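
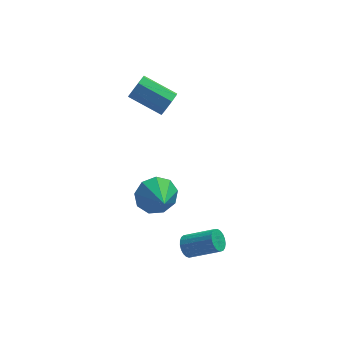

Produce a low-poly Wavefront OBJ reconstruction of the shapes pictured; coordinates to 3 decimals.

v 2.514 -2.422 -3.166
v 2.853 -2.292 -3.643
v 4.246 -2.728 -2.772
v 3.906 -2.858 -2.294
v 2.846 -2.073 -3.523
v 4.239 -2.509 -2.652
v 2.782 -1.915 -3.341
v 4.175 -2.351 -2.47
v 2.672 -1.844 -3.129
v 4.064 -2.28 -2.258
v 2.534 -1.873 -2.923
v 3.926 -2.31 -2.052
v 2.392 -1.997 -2.759
v 3.785 -2.434 -1.888
v 2.272 -2.195 -2.666
v 3.665 -2.631 -1.794
v 2.193 -2.432 -2.659
v 3.586 -2.868 -1.787
v 2.17 -2.667 -2.739
v 3.563 -3.103 -1.868
v 2.206 -2.859 -2.893
v 3.599 -3.296 -2.022
v 2.295 -2.976 -3.095
v 3.688 -3.413 -2.223
v 2.423 -2.997 -3.308
v 3.815 -3.434 -2.437
v 2.565 -2.919 -3.497
v 3.958 -3.355 -2.626
v 2.699 -2.755 -3.629
v 4.092 -3.191 -2.758
v 2.801 -2.533 -3.681
v 4.194 -2.969 -2.809
v 2.139 2.574 2.683
v 2.482 2.655 3.287
v 1.005 3.447 4.021
v 0.661 3.366 3.417
v 2.544 3.074 2.959
v 1.066 3.866 3.693
v 2.368 3.2 2.469
v 0.89 3.992 3.203
v 2.058 2.959 2.104
v 0.58 3.751 2.838
v 1.795 2.493 2.079
v 0.318 3.285 2.813
v 1.734 2.074 2.407
v 0.256 2.866 3.141
v 1.91 1.948 2.897
v 0.432 2.74 3.631
v 2.22 2.189 3.262
v 0.742 2.981 3.996
v 1.344 0.56 -2.322
v 1.66 0.113 -3.23
v 1.616 -0.76 -1.578
v 2.225 0.42 -2.894
v 2.378 0.792 -2.291
v 2.046 1.055 -1.702
v 1.386 1.087 -1.404
v 0.706 0.872 -1.535
v 0.324 0.511 -2.035
v 0.42 0.173 -2.669
v 0.947 0.016 -3.141
f 2 1 5
f 2 5 3
f 3 5 6
f 3 6 4
f 5 1 7
f 5 7 6
f 6 7 8
f 6 8 4
f 7 1 9
f 7 9 8
f 8 9 10
f 8 10 4
f 9 1 11
f 9 11 10
f 10 11 12
f 10 12 4
f 11 1 13
f 11 13 12
f 12 13 14
f 12 14 4
f 13 1 15
f 13 15 14
f 14 15 16
f 14 16 4
f 15 1 17
f 15 17 16
f 16 17 18
f 16 18 4
f 17 1 19
f 17 19 18
f 18 19 20
f 18 20 4
f 19 1 21
f 19 21 20
f 20 21 22
f 20 22 4
f 21 1 23
f 21 23 22
f 22 23 24
f 22 24 4
f 23 1 25
f 23 25 24
f 24 25 26
f 24 26 4
f 25 1 27
f 25 27 26
f 26 27 28
f 26 28 4
f 27 1 29
f 27 29 28
f 28 29 30
f 28 30 4
f 29 1 31
f 29 31 30
f 30 31 32
f 30 32 4
f 31 1 2
f 31 2 32
f 32 2 3
f 32 3 4
f 34 33 37
f 34 37 35
f 35 37 38
f 35 38 36
f 37 33 39
f 37 39 38
f 38 39 40
f 38 40 36
f 39 33 41
f 39 41 40
f 40 41 42
f 40 42 36
f 41 33 43
f 41 43 42
f 42 43 44
f 42 44 36
f 43 33 45
f 43 45 44
f 44 45 46
f 44 46 36
f 45 33 47
f 45 47 46
f 46 47 48
f 46 48 36
f 47 33 49
f 47 49 48
f 48 49 50
f 48 50 36
f 49 33 34
f 49 34 50
f 50 34 35
f 50 35 36
f 52 51 54
f 52 54 53
f 54 51 55
f 54 55 53
f 55 51 56
f 55 56 53
f 56 51 57
f 56 57 53
f 57 51 58
f 57 58 53
f 58 51 59
f 58 59 53
f 59 51 60
f 59 60 53
f 60 51 61
f 60 61 53
f 61 51 52
f 61 52 53



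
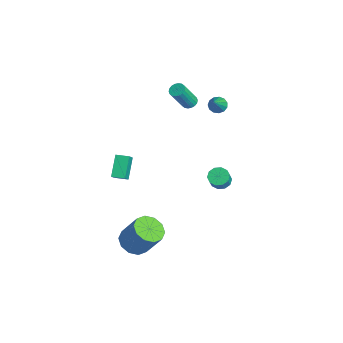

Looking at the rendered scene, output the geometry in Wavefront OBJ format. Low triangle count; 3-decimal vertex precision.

v -1.686 -3.293 1.293
v -0.981 -3.729 2.104
v -1.228 -2.565 1.286
v -0.523 -3 2.098
v -0.737 -3.9 0.142
v -0.032 -4.335 0.954
v -0.279 -3.171 0.136
v 0.426 -3.607 0.947
v 1.178 -3.36 -4.658
v 2.144 -3.41 -5.091
v 2.968 -2.689 -3.335
v 2.002 -2.64 -2.902
v 1.895 -2.817 -5.218
v 2.72 -2.096 -3.462
v 1.373 -2.432 -5.131
v 2.197 -1.711 -3.374
v 0.776 -2.401 -4.863
v 1.6 -1.68 -3.107
v 0.332 -2.737 -4.517
v 1.156 -2.016 -2.761
v 0.212 -3.311 -4.225
v 1.036 -2.59 -2.469
v 0.46 -3.904 -4.098
v 1.285 -3.183 -2.342
v 0.983 -4.289 -4.186
v 1.807 -3.568 -2.429
v 1.58 -4.32 -4.453
v 2.404 -3.599 -2.697
v 2.024 -3.984 -4.799
v 2.848 -3.263 -3.043
v -3.763 3.947 2.575
v -3.509 3.564 2.144
v -2.537 3.193 3.965
v -3.317 3.863 2.137
v -3.267 4.189 2.27
v -3.375 4.437 2.499
v -3.605 4.53 2.753
v -3.886 4.438 2.95
v -4.127 4.19 3.028
v -4.253 3.864 2.962
v -4.223 3.565 2.774
v -4.047 3.387 2.522
v -3.781 3.387 2.287
v 0.074 2.7 -1.401
v 0.693 2.738 -1.725
v 1.165 2.398 -0.864
v 0.546 2.36 -0.539
v 0.619 3.119 -1.534
v 1.091 2.779 -0.673
v 0.336 3.34 -1.292
v 0.809 3 -0.43
v -0.046 3.316 -1.092
v 0.426 2.976 -0.23
v -0.383 3.058 -1.009
v 0.089 2.718 -0.147
v -0.545 2.662 -1.076
v -0.073 2.322 -0.215
v -0.471 2.281 -1.267
v 0.001 1.941 -0.406
v -0.189 2.06 -1.51
v 0.284 1.72 -0.648
v 0.194 2.084 -1.71
v 0.666 1.744 -0.848
v 0.531 2.342 -1.793
v 1.003 2.002 -0.931
v -4.089 2.185 3.103
v -3.56 2.125 2.964
v -3.223 1.155 4.657
v -3.751 1.215 4.797
v -3.561 2.337 3.085
v -3.223 1.368 4.778
v -3.666 2.519 3.21
v -3.328 1.55 4.904
v -3.855 2.635 3.315
v -3.517 1.666 5.008
v -4.09 2.662 3.377
v -3.752 1.693 5.07
v -4.325 2.594 3.385
v -3.987 1.625 5.078
v -4.513 2.445 3.337
v -4.175 1.476 5.03
v -4.617 2.245 3.243
v -4.28 1.275 4.936
v -4.617 2.032 3.122
v -4.279 1.063 4.815
v -4.512 1.85 2.996
v -4.174 0.881 4.69
v -4.323 1.734 2.892
v -3.985 0.765 4.585
v -4.088 1.707 2.83
v -3.75 0.738 4.523
v -3.853 1.775 2.822
v -3.515 0.806 4.515
v -3.665 1.924 2.87
v -3.327 0.955 4.563
f 2 4 1
f 5 2 1
f 1 4 3
f 3 5 1
f 2 8 4
f 6 2 5
f 6 8 2
f 4 8 3
f 7 5 3
f 3 8 7
f 7 6 5
f 8 6 7
f 10 9 13
f 10 13 11
f 11 13 14
f 11 14 12
f 13 9 15
f 13 15 14
f 14 15 16
f 14 16 12
f 15 9 17
f 15 17 16
f 16 17 18
f 16 18 12
f 17 9 19
f 17 19 18
f 18 19 20
f 18 20 12
f 19 9 21
f 19 21 20
f 20 21 22
f 20 22 12
f 21 9 23
f 21 23 22
f 22 23 24
f 22 24 12
f 23 9 25
f 23 25 24
f 24 25 26
f 24 26 12
f 25 9 27
f 25 27 26
f 26 27 28
f 26 28 12
f 27 9 29
f 27 29 28
f 28 29 30
f 28 30 12
f 29 9 10
f 29 10 30
f 30 10 11
f 30 11 12
f 32 31 34
f 32 34 33
f 34 31 35
f 34 35 33
f 35 31 36
f 35 36 33
f 36 31 37
f 36 37 33
f 37 31 38
f 37 38 33
f 38 31 39
f 38 39 33
f 39 31 40
f 39 40 33
f 40 31 41
f 40 41 33
f 41 31 42
f 41 42 33
f 42 31 43
f 42 43 33
f 43 31 32
f 43 32 33
f 45 44 48
f 45 48 46
f 46 48 49
f 46 49 47
f 48 44 50
f 48 50 49
f 49 50 51
f 49 51 47
f 50 44 52
f 50 52 51
f 51 52 53
f 51 53 47
f 52 44 54
f 52 54 53
f 53 54 55
f 53 55 47
f 54 44 56
f 54 56 55
f 55 56 57
f 55 57 47
f 56 44 58
f 56 58 57
f 57 58 59
f 57 59 47
f 58 44 60
f 58 60 59
f 59 60 61
f 59 61 47
f 60 44 62
f 60 62 61
f 61 62 63
f 61 63 47
f 62 44 64
f 62 64 63
f 63 64 65
f 63 65 47
f 64 44 45
f 64 45 65
f 65 45 46
f 65 46 47
f 67 66 70
f 67 70 68
f 68 70 71
f 68 71 69
f 70 66 72
f 70 72 71
f 71 72 73
f 71 73 69
f 72 66 74
f 72 74 73
f 73 74 75
f 73 75 69
f 74 66 76
f 74 76 75
f 75 76 77
f 75 77 69
f 76 66 78
f 76 78 77
f 77 78 79
f 77 79 69
f 78 66 80
f 78 80 79
f 79 80 81
f 79 81 69
f 80 66 82
f 80 82 81
f 81 82 83
f 81 83 69
f 82 66 84
f 82 84 83
f 83 84 85
f 83 85 69
f 84 66 86
f 84 86 85
f 85 86 87
f 85 87 69
f 86 66 88
f 86 88 87
f 87 88 89
f 87 89 69
f 88 66 90
f 88 90 89
f 89 90 91
f 89 91 69
f 90 66 92
f 90 92 91
f 91 92 93
f 91 93 69
f 92 66 94
f 92 94 93
f 93 94 95
f 93 95 69
f 94 66 67
f 94 67 95
f 95 67 68
f 95 68 69



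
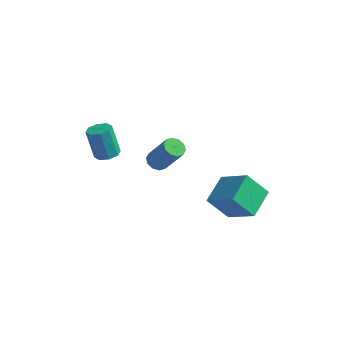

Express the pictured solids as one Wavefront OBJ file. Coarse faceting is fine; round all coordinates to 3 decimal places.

v -2.949 -2.592 0.657
v -2.541 -3.151 0.815
v -3.082 -3.046 2.581
v -3.491 -2.488 2.423
v -2.277 -2.679 0.868
v -2.818 -2.574 2.634
v -2.407 -2.156 0.797
v -2.948 -2.051 2.563
v -2.855 -1.889 0.644
v -3.396 -1.784 2.41
v -3.358 -2.034 0.499
v -3.899 -1.929 2.265
v -3.622 -2.506 0.446
v -4.163 -2.401 2.212
v -3.492 -3.029 0.517
v -4.033 -2.924 2.283
v -3.044 -3.296 0.67
v -3.585 -3.191 2.436
v 3.569 -1.022 -1.73
v 3.587 0.716 -1.098
v 1.857 -0.579 -2.899
v 1.876 1.16 -2.268
v 4.624 -0.54 -3.092
v 4.643 1.199 -2.461
v 2.913 -0.096 -4.262
v 2.931 1.642 -3.63
v 0.101 -2.843 1.459
v 0.471 -3.275 1.188
v 1.548 -3.37 2.811
v 1.179 -2.937 3.081
v 0.62 -2.924 1.11
v 1.697 -3.019 2.732
v 0.57 -2.542 1.165
v 1.648 -2.637 2.787
v 0.342 -2.274 1.332
v 1.419 -2.369 2.955
v 0.022 -2.224 1.548
v 1.099 -2.319 3.17
v -0.268 -2.41 1.729
v 0.809 -2.505 3.352
v -0.417 -2.761 1.808
v 0.66 -2.856 3.43
v -0.368 -3.143 1.753
v 0.71 -3.238 3.375
v -0.139 -3.411 1.585
v 0.938 -3.506 3.208
v 0.181 -3.461 1.37
v 1.258 -3.556 2.992
f 2 1 5
f 2 5 3
f 3 5 6
f 3 6 4
f 5 1 7
f 5 7 6
f 6 7 8
f 6 8 4
f 7 1 9
f 7 9 8
f 8 9 10
f 8 10 4
f 9 1 11
f 9 11 10
f 10 11 12
f 10 12 4
f 11 1 13
f 11 13 12
f 12 13 14
f 12 14 4
f 13 1 15
f 13 15 14
f 14 15 16
f 14 16 4
f 15 1 17
f 15 17 16
f 16 17 18
f 16 18 4
f 17 1 2
f 17 2 18
f 18 2 3
f 18 3 4
f 20 22 19
f 23 20 19
f 19 22 21
f 21 23 19
f 20 26 22
f 24 20 23
f 24 26 20
f 22 26 21
f 25 23 21
f 21 26 25
f 25 24 23
f 26 24 25
f 28 27 31
f 28 31 29
f 29 31 32
f 29 32 30
f 31 27 33
f 31 33 32
f 32 33 34
f 32 34 30
f 33 27 35
f 33 35 34
f 34 35 36
f 34 36 30
f 35 27 37
f 35 37 36
f 36 37 38
f 36 38 30
f 37 27 39
f 37 39 38
f 38 39 40
f 38 40 30
f 39 27 41
f 39 41 40
f 40 41 42
f 40 42 30
f 41 27 43
f 41 43 42
f 42 43 44
f 42 44 30
f 43 27 45
f 43 45 44
f 44 45 46
f 44 46 30
f 45 27 47
f 45 47 46
f 46 47 48
f 46 48 30
f 47 27 28
f 47 28 48
f 48 28 29
f 48 29 30



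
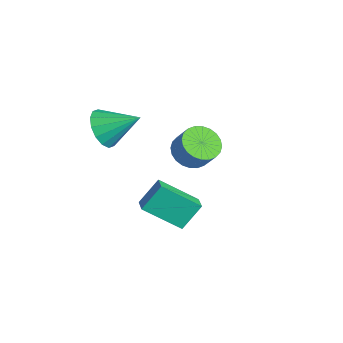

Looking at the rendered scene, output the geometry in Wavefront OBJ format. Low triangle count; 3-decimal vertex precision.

v -3.634 -0.862 1.33
v -2.833 -1.512 1.574
v -2.786 0.542 2.29
v -2.686 -1.277 1.1
v -2.793 -0.931 0.688
v -3.125 -0.566 0.448
v -3.594 -0.28 0.445
v -4.073 -0.151 0.678
v -4.435 -0.212 1.086
v -4.582 -0.447 1.56
v -4.475 -0.793 1.972
v -4.142 -1.158 2.212
v -3.674 -1.443 2.216
v -3.195 -1.573 1.982
v 1.852 0.46 -0.978
v 1.124 -1.052 0.234
v 1.722 1.388 0.101
v 0.995 -0.123 1.314
v 2.625 0.283 -0.734
v 1.898 -1.228 0.479
v 2.496 1.212 0.346
v 1.768 -0.3 1.558
v -3.718 3.273 -1.614
v -3.215 3.948 -2.115
v -2.559 4.223 -1.087
v -3.062 3.547 -0.586
v -3.508 4.156 -1.984
v -2.852 4.43 -0.956
v -3.833 4.229 -1.796
v -3.177 4.503 -0.768
v -4.141 4.156 -1.58
v -3.485 4.431 -0.552
v -4.384 3.949 -1.37
v -3.728 4.224 -0.342
v -4.525 3.639 -1.197
v -3.869 3.914 -0.169
v -4.544 3.273 -1.087
v -3.888 3.548 -0.059
v -4.437 2.907 -1.057
v -3.781 3.182 -0.029
v -4.221 2.597 -1.113
v -3.565 2.872 -0.085
v -3.928 2.39 -1.244
v -3.272 2.664 -0.216
v -3.603 2.317 -1.432
v -2.947 2.591 -0.404
v -3.295 2.389 -1.648
v -2.639 2.664 -0.62
v -3.052 2.596 -1.858
v -2.396 2.871 -0.83
v -2.911 2.906 -2.031
v -2.255 3.181 -1.003
v -2.892 3.272 -2.141
v -2.236 3.547 -1.113
v -2.999 3.638 -2.171
v -2.343 3.913 -1.143
f 2 1 4
f 2 4 3
f 4 1 5
f 4 5 3
f 5 1 6
f 5 6 3
f 6 1 7
f 6 7 3
f 7 1 8
f 7 8 3
f 8 1 9
f 8 9 3
f 9 1 10
f 9 10 3
f 10 1 11
f 10 11 3
f 11 1 12
f 11 12 3
f 12 1 13
f 12 13 3
f 13 1 14
f 13 14 3
f 14 1 2
f 14 2 3
f 16 18 15
f 19 16 15
f 15 18 17
f 17 19 15
f 16 22 18
f 20 16 19
f 20 22 16
f 18 22 17
f 21 19 17
f 17 22 21
f 21 20 19
f 22 20 21
f 24 23 27
f 24 27 25
f 25 27 28
f 25 28 26
f 27 23 29
f 27 29 28
f 28 29 30
f 28 30 26
f 29 23 31
f 29 31 30
f 30 31 32
f 30 32 26
f 31 23 33
f 31 33 32
f 32 33 34
f 32 34 26
f 33 23 35
f 33 35 34
f 34 35 36
f 34 36 26
f 35 23 37
f 35 37 36
f 36 37 38
f 36 38 26
f 37 23 39
f 37 39 38
f 38 39 40
f 38 40 26
f 39 23 41
f 39 41 40
f 40 41 42
f 40 42 26
f 41 23 43
f 41 43 42
f 42 43 44
f 42 44 26
f 43 23 45
f 43 45 44
f 44 45 46
f 44 46 26
f 45 23 47
f 45 47 46
f 46 47 48
f 46 48 26
f 47 23 49
f 47 49 48
f 48 49 50
f 48 50 26
f 49 23 51
f 49 51 50
f 50 51 52
f 50 52 26
f 51 23 53
f 51 53 52
f 52 53 54
f 52 54 26
f 53 23 55
f 53 55 54
f 54 55 56
f 54 56 26
f 55 23 24
f 55 24 56
f 56 24 25
f 56 25 26



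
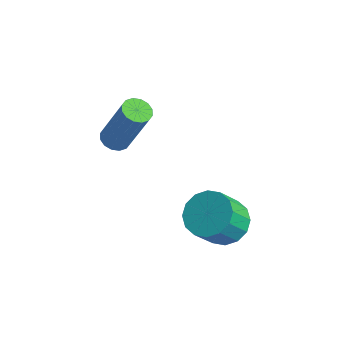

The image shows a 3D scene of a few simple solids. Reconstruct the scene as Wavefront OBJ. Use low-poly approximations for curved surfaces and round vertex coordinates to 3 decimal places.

v -0.091 1.559 2.693
v 0.289 1.838 2.499
v 1.051 2.079 4.332
v 0.671 1.801 4.527
v 0.099 2.012 2.555
v 0.861 2.253 4.388
v -0.142 2.065 2.648
v 0.62 2.306 4.481
v -0.37 1.982 2.754
v 0.392 2.224 4.587
v -0.523 1.786 2.843
v 0.24 2.028 4.676
v -0.56 1.529 2.892
v 0.202 1.771 4.725
v -0.471 1.281 2.888
v 0.291 1.522 4.721
v -0.281 1.107 2.832
v 0.481 1.348 4.665
v -0.04 1.054 2.739
v 0.722 1.295 4.572
v 0.188 1.136 2.633
v 0.95 1.378 4.466
v 0.34 1.332 2.544
v 1.103 1.574 4.377
v 0.378 1.589 2.495
v 1.14 1.831 4.328
v 3.741 2.531 0.468
v 4.405 2.939 0.782
v 4.382 2.158 1.846
v 3.719 1.749 1.532
v 4.058 3.154 0.933
v 4.036 2.373 1.997
v 3.627 3.202 0.959
v 3.605 2.421 2.023
v 3.226 3.071 0.854
v 3.204 2.289 1.918
v 2.963 2.794 0.645
v 2.941 2.013 1.709
v 2.909 2.447 0.389
v 2.887 1.665 1.453
v 3.078 2.122 0.154
v 3.055 1.341 1.218
v 3.424 1.907 0.003
v 3.402 1.126 1.067
v 3.855 1.859 -0.023
v 3.833 1.078 1.041
v 4.256 1.991 0.082
v 4.234 1.209 1.146
v 4.519 2.267 0.291
v 4.497 1.486 1.355
v 4.573 2.615 0.547
v 4.551 1.833 1.611
f 2 1 5
f 2 5 3
f 3 5 6
f 3 6 4
f 5 1 7
f 5 7 6
f 6 7 8
f 6 8 4
f 7 1 9
f 7 9 8
f 8 9 10
f 8 10 4
f 9 1 11
f 9 11 10
f 10 11 12
f 10 12 4
f 11 1 13
f 11 13 12
f 12 13 14
f 12 14 4
f 13 1 15
f 13 15 14
f 14 15 16
f 14 16 4
f 15 1 17
f 15 17 16
f 16 17 18
f 16 18 4
f 17 1 19
f 17 19 18
f 18 19 20
f 18 20 4
f 19 1 21
f 19 21 20
f 20 21 22
f 20 22 4
f 21 1 23
f 21 23 22
f 22 23 24
f 22 24 4
f 23 1 25
f 23 25 24
f 24 25 26
f 24 26 4
f 25 1 2
f 25 2 26
f 26 2 3
f 26 3 4
f 28 27 31
f 28 31 29
f 29 31 32
f 29 32 30
f 31 27 33
f 31 33 32
f 32 33 34
f 32 34 30
f 33 27 35
f 33 35 34
f 34 35 36
f 34 36 30
f 35 27 37
f 35 37 36
f 36 37 38
f 36 38 30
f 37 27 39
f 37 39 38
f 38 39 40
f 38 40 30
f 39 27 41
f 39 41 40
f 40 41 42
f 40 42 30
f 41 27 43
f 41 43 42
f 42 43 44
f 42 44 30
f 43 27 45
f 43 45 44
f 44 45 46
f 44 46 30
f 45 27 47
f 45 47 46
f 46 47 48
f 46 48 30
f 47 27 49
f 47 49 48
f 48 49 50
f 48 50 30
f 49 27 51
f 49 51 50
f 50 51 52
f 50 52 30
f 51 27 28
f 51 28 52
f 52 28 29
f 52 29 30



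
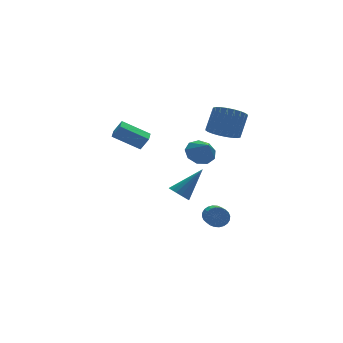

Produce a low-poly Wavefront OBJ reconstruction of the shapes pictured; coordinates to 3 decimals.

v 1.345 2.784 -3.365
v 1.773 2.428 -3.755
v 2.815 2.896 -1.855
v 1.833 2.737 -3.836
v 1.781 3.057 -3.81
v 1.629 3.315 -3.681
v 1.412 3.451 -3.48
v 1.18 3.434 -3.253
v 0.986 3.268 -3.051
v 0.874 2.991 -2.921
v 0.87 2.667 -2.893
v 0.975 2.37 -2.973
v 1.164 2.167 -3.143
v 1.396 2.106 -3.364
v 1.616 2.2 -3.585
v 0.747 -2.488 -2.331
v 0.93 -2.802 -2.833
v 0.196 -4.606 -1.971
v 0.013 -4.292 -1.469
v 1.127 -2.816 -2.694
v 0.394 -4.62 -1.832
v 1.267 -2.78 -2.5
v 0.533 -4.584 -1.638
v 1.327 -2.7 -2.28
v 0.594 -4.504 -1.418
v 1.299 -2.587 -2.068
v 0.566 -4.391 -1.206
v 1.187 -2.459 -1.896
v 0.454 -4.263 -1.034
v 1.008 -2.336 -1.79
v 0.275 -4.14 -0.928
v 0.789 -2.235 -1.767
v 0.056 -4.04 -0.904
v 0.564 -2.174 -1.829
v -0.17 -3.978 -0.967
v 0.366 -2.16 -1.968
v -0.367 -3.964 -1.106
v 0.227 -2.196 -2.162
v -0.507 -4 -1.3
v 0.166 -2.276 -2.382
v -0.567 -4.08 -1.52
v 0.194 -2.389 -2.594
v -0.539 -4.193 -1.732
v 0.306 -2.517 -2.766
v -0.427 -4.321 -1.904
v 0.485 -2.64 -2.872
v -0.248 -4.444 -2.01
v 0.704 -2.74 -2.896
v -0.029 -4.545 -2.033
v -3.254 -2.346 3.127
v -4.468 -1.643 3.957
v -2.847 -1.656 3.138
v -4.061 -0.954 3.968
v -2.899 -2.566 3.832
v -4.113 -1.864 4.662
v -2.492 -1.877 3.843
v -3.706 -1.174 4.673
v 2.879 3.291 -0.749
v 3.767 3.267 -0.796
v 2.901 2.409 0.149
v 3.591 3.681 -0.385
v 3.082 3.912 -0.145
v 2.477 3.853 -0.188
v 2.061 3.531 -0.493
v 2.027 3.097 -0.919
v 2.391 2.754 -1.265
v 2.984 2.662 -1.37
v 3.527 2.865 -1.185
v 1.829 -1.294 2.775
v 2.628 -1.352 2.303
v 3.35 -0.765 3.454
v 2.551 -0.706 3.925
v 2.513 -1.022 2.207
v 3.235 -0.434 3.357
v 2.294 -0.733 2.197
v 3.016 -0.145 3.347
v 2.004 -0.529 2.275
v 2.726 0.058 3.425
v 1.687 -0.442 2.429
v 2.409 0.145 3.58
v 1.392 -0.484 2.636
v 2.114 0.103 3.786
v 1.164 -0.65 2.864
v 1.886 -0.063 4.014
v 1.036 -0.914 3.078
v 1.758 -0.326 4.229
v 1.03 -1.235 3.246
v 1.752 -0.648 4.397
v 1.145 -1.566 3.343
v 1.867 -0.978 4.493
v 1.364 -1.855 3.353
v 2.086 -1.267 4.503
v 1.654 -2.058 3.275
v 2.376 -1.471 4.425
v 1.971 -2.145 3.12
v 2.693 -1.558 4.271
v 2.266 -2.103 2.914
v 2.988 -1.516 4.064
v 2.494 -1.937 2.686
v 3.216 -1.35 3.836
v 2.622 -1.674 2.471
v 3.344 -1.086 3.622
f 2 1 4
f 2 4 3
f 4 1 5
f 4 5 3
f 5 1 6
f 5 6 3
f 6 1 7
f 6 7 3
f 7 1 8
f 7 8 3
f 8 1 9
f 8 9 3
f 9 1 10
f 9 10 3
f 10 1 11
f 10 11 3
f 11 1 12
f 11 12 3
f 12 1 13
f 12 13 3
f 13 1 14
f 13 14 3
f 14 1 15
f 14 15 3
f 15 1 2
f 15 2 3
f 17 16 20
f 17 20 18
f 18 20 21
f 18 21 19
f 20 16 22
f 20 22 21
f 21 22 23
f 21 23 19
f 22 16 24
f 22 24 23
f 23 24 25
f 23 25 19
f 24 16 26
f 24 26 25
f 25 26 27
f 25 27 19
f 26 16 28
f 26 28 27
f 27 28 29
f 27 29 19
f 28 16 30
f 28 30 29
f 29 30 31
f 29 31 19
f 30 16 32
f 30 32 31
f 31 32 33
f 31 33 19
f 32 16 34
f 32 34 33
f 33 34 35
f 33 35 19
f 34 16 36
f 34 36 35
f 35 36 37
f 35 37 19
f 36 16 38
f 36 38 37
f 37 38 39
f 37 39 19
f 38 16 40
f 38 40 39
f 39 40 41
f 39 41 19
f 40 16 42
f 40 42 41
f 41 42 43
f 41 43 19
f 42 16 44
f 42 44 43
f 43 44 45
f 43 45 19
f 44 16 46
f 44 46 45
f 45 46 47
f 45 47 19
f 46 16 48
f 46 48 47
f 47 48 49
f 47 49 19
f 48 16 17
f 48 17 49
f 49 17 18
f 49 18 19
f 51 53 50
f 54 51 50
f 50 53 52
f 52 54 50
f 51 57 53
f 55 51 54
f 55 57 51
f 53 57 52
f 56 54 52
f 52 57 56
f 56 55 54
f 57 55 56
f 59 58 61
f 59 61 60
f 61 58 62
f 61 62 60
f 62 58 63
f 62 63 60
f 63 58 64
f 63 64 60
f 64 58 65
f 64 65 60
f 65 58 66
f 65 66 60
f 66 58 67
f 66 67 60
f 67 58 68
f 67 68 60
f 68 58 59
f 68 59 60
f 70 69 73
f 70 73 71
f 71 73 74
f 71 74 72
f 73 69 75
f 73 75 74
f 74 75 76
f 74 76 72
f 75 69 77
f 75 77 76
f 76 77 78
f 76 78 72
f 77 69 79
f 77 79 78
f 78 79 80
f 78 80 72
f 79 69 81
f 79 81 80
f 80 81 82
f 80 82 72
f 81 69 83
f 81 83 82
f 82 83 84
f 82 84 72
f 83 69 85
f 83 85 84
f 84 85 86
f 84 86 72
f 85 69 87
f 85 87 86
f 86 87 88
f 86 88 72
f 87 69 89
f 87 89 88
f 88 89 90
f 88 90 72
f 89 69 91
f 89 91 90
f 90 91 92
f 90 92 72
f 91 69 93
f 91 93 92
f 92 93 94
f 92 94 72
f 93 69 95
f 93 95 94
f 94 95 96
f 94 96 72
f 95 69 97
f 95 97 96
f 96 97 98
f 96 98 72
f 97 69 99
f 97 99 98
f 98 99 100
f 98 100 72
f 99 69 101
f 99 101 100
f 100 101 102
f 100 102 72
f 101 69 70
f 101 70 102
f 102 70 71
f 102 71 72



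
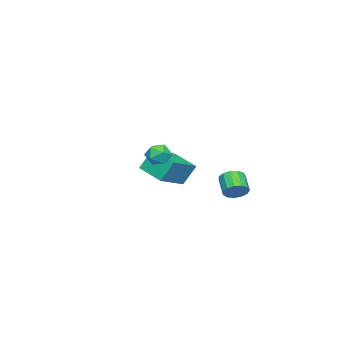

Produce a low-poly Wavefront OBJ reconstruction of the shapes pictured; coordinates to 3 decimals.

v 2.424 -1.039 0.895
v 2.73 -0.925 0.343
v 3.31 -1.375 1.317
v 3.616 -1.261 0.765
v 3.401 -0.772 1.12
v 2.854 -0.564 0.859
v 3.186 -1.736 0.801
v 2.639 -1.528 0.54
v 3.201 -1.356 0.285
v 3.334 -0.76 0.482
v 2.706 -1.54 1.178
v 2.839 -0.944 1.375
v -3.439 -3.933 -2.687
v -3.78 -3.425 -1.597
v -2.909 -2.624 -3.131
v -3.25 -2.116 -2.041
v -1.85 -4.344 -1.999
v -2.191 -3.836 -0.909
v -1.32 -3.035 -2.443
v -1.661 -2.527 -1.353
v -1.976 0.382 -2.834
v -1.601 0.444 -2.344
v -2.309 -0.059 -1.737
v -2.684 -0.122 -2.226
v -1.805 0.727 -2.348
v -2.513 0.224 -1.741
v -2.064 0.901 -2.506
v -2.772 0.397 -1.899
v -2.295 0.909 -2.768
v -3.003 0.406 -2.161
v -2.425 0.75 -3.051
v -3.133 0.247 -2.444
v -2.412 0.474 -3.265
v -3.12 -0.029 -2.658
v -2.261 0.169 -3.342
v -2.969 -0.334 -2.735
v -2.019 -0.069 -3.257
v -2.727 -0.572 -2.65
v -1.764 -0.164 -3.038
v -2.472 -0.667 -2.431
v -1.576 -0.085 -2.754
v -2.284 -0.589 -2.147
v -1.515 0.141 -2.496
v -2.223 -0.362 -1.888
f 1 12 6
f 1 6 2
f 1 2 8
f 1 8 11
f 1 11 12
f 2 6 10
f 6 12 5
f 12 11 3
f 11 8 7
f 8 2 9
f 4 10 5
f 4 5 3
f 4 3 7
f 4 7 9
f 4 9 10
f 5 10 6
f 3 5 12
f 7 3 11
f 9 7 8
f 10 9 2
f 14 16 13
f 17 14 13
f 13 16 15
f 15 17 13
f 14 20 16
f 18 14 17
f 18 20 14
f 16 20 15
f 19 17 15
f 15 20 19
f 19 18 17
f 20 18 19
f 22 21 25
f 22 25 23
f 23 25 26
f 23 26 24
f 25 21 27
f 25 27 26
f 26 27 28
f 26 28 24
f 27 21 29
f 27 29 28
f 28 29 30
f 28 30 24
f 29 21 31
f 29 31 30
f 30 31 32
f 30 32 24
f 31 21 33
f 31 33 32
f 32 33 34
f 32 34 24
f 33 21 35
f 33 35 34
f 34 35 36
f 34 36 24
f 35 21 37
f 35 37 36
f 36 37 38
f 36 38 24
f 37 21 39
f 37 39 38
f 38 39 40
f 38 40 24
f 39 21 41
f 39 41 40
f 40 41 42
f 40 42 24
f 41 21 43
f 41 43 42
f 42 43 44
f 42 44 24
f 43 21 22
f 43 22 44
f 44 22 23
f 44 23 24



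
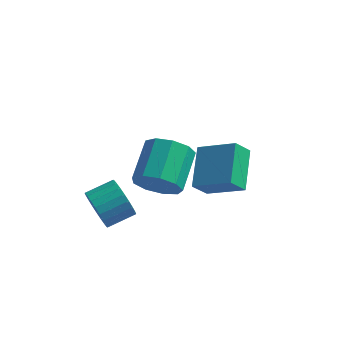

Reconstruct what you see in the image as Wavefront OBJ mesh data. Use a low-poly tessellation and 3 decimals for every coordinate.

v -1.156 -0.709 -3.358
v -0.277 -1.014 -2.81
v -0.245 0.764 -1.873
v -1.124 1.069 -2.422
v -0.079 -0.685 -3.441
v -0.047 1.093 -2.504
v -0.385 -0.367 -4.033
v -0.353 1.411 -3.097
v -1.052 -0.209 -4.31
v -1.02 1.569 -3.373
v -1.767 -0.285 -4.142
v -1.735 1.493 -3.205
v -2.196 -0.56 -3.607
v -2.164 1.218 -2.67
v -2.139 -0.904 -2.955
v -2.107 0.874 -2.019
v -1.621 -1.157 -2.493
v -1.589 0.621 -1.556
v -0.886 -1.2 -2.435
v -0.854 0.578 -1.498
v 2.637 -3.739 0.298
v 2.393 -2.089 1.249
v 1.072 -3.511 -0.498
v 0.828 -1.861 0.453
v 3.092 -3.239 -0.453
v 2.848 -1.589 0.498
v 1.527 -3.011 -1.249
v 1.283 -1.361 -0.298
v -2.887 -3.28 -3.148
v -2.395 -3.482 -3.911
v -1.461 -2.701 -3.515
v -1.953 -2.5 -2.752
v -2.586 -3.195 -4.024
v -1.652 -2.415 -3.628
v -2.824 -2.922 -4.004
v -1.89 -2.141 -3.608
v -3.071 -2.702 -3.853
v -2.137 -1.922 -3.457
v -3.29 -2.571 -3.595
v -2.356 -1.791 -3.199
v -3.447 -2.548 -3.269
v -2.513 -1.768 -2.873
v -3.52 -2.636 -2.925
v -2.586 -1.856 -2.529
v -3.496 -2.823 -2.614
v -2.562 -2.042 -2.218
v -3.379 -3.079 -2.385
v -2.445 -2.298 -1.989
v -3.188 -3.365 -2.272
v -2.254 -2.585 -1.876
v -2.95 -3.639 -2.292
v -2.016 -2.858 -1.896
v -2.703 -3.858 -2.443
v -1.769 -3.078 -2.047
v -2.484 -3.989 -2.701
v -1.55 -3.209 -2.305
v -2.327 -4.012 -3.027
v -1.393 -3.232 -2.631
v -2.254 -3.924 -3.371
v -1.32 -3.144 -2.975
v -2.278 -3.738 -3.682
v -1.344 -2.957 -3.286
f 2 1 5
f 2 5 3
f 3 5 6
f 3 6 4
f 5 1 7
f 5 7 6
f 6 7 8
f 6 8 4
f 7 1 9
f 7 9 8
f 8 9 10
f 8 10 4
f 9 1 11
f 9 11 10
f 10 11 12
f 10 12 4
f 11 1 13
f 11 13 12
f 12 13 14
f 12 14 4
f 13 1 15
f 13 15 14
f 14 15 16
f 14 16 4
f 15 1 17
f 15 17 16
f 16 17 18
f 16 18 4
f 17 1 19
f 17 19 18
f 18 19 20
f 18 20 4
f 19 1 2
f 19 2 20
f 20 2 3
f 20 3 4
f 22 24 21
f 25 22 21
f 21 24 23
f 23 25 21
f 22 28 24
f 26 22 25
f 26 28 22
f 24 28 23
f 27 25 23
f 23 28 27
f 27 26 25
f 28 26 27
f 30 29 33
f 30 33 31
f 31 33 34
f 31 34 32
f 33 29 35
f 33 35 34
f 34 35 36
f 34 36 32
f 35 29 37
f 35 37 36
f 36 37 38
f 36 38 32
f 37 29 39
f 37 39 38
f 38 39 40
f 38 40 32
f 39 29 41
f 39 41 40
f 40 41 42
f 40 42 32
f 41 29 43
f 41 43 42
f 42 43 44
f 42 44 32
f 43 29 45
f 43 45 44
f 44 45 46
f 44 46 32
f 45 29 47
f 45 47 46
f 46 47 48
f 46 48 32
f 47 29 49
f 47 49 48
f 48 49 50
f 48 50 32
f 49 29 51
f 49 51 50
f 50 51 52
f 50 52 32
f 51 29 53
f 51 53 52
f 52 53 54
f 52 54 32
f 53 29 55
f 53 55 54
f 54 55 56
f 54 56 32
f 55 29 57
f 55 57 56
f 56 57 58
f 56 58 32
f 57 29 59
f 57 59 58
f 58 59 60
f 58 60 32
f 59 29 61
f 59 61 60
f 60 61 62
f 60 62 32
f 61 29 30
f 61 30 62
f 62 30 31
f 62 31 32



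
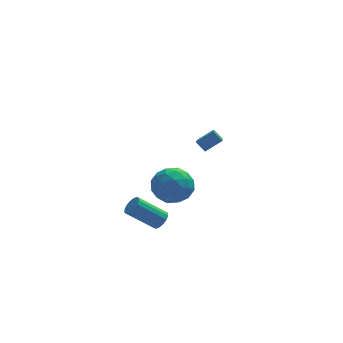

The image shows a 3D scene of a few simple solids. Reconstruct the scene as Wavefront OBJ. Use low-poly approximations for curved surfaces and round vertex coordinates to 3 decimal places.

v -3.157 -2.916 1.091
v -2.437 -2.252 0.364
v -1.703 -4.228 1.336
v -0.983 -3.564 0.609
v -1.297 -3.14 1.709
v -2.195 -2.329 1.558
v -1.945 -4.151 0.142
v -2.843 -3.34 -0.009
v -1.687 -3.015 -0.222
v -1.287 -2.391 0.746
v -2.853 -4.089 0.954
v -2.453 -3.465 1.922
v -2.925 -2.469 0.706
v -1.215 -4.011 0.994
v -1.4 -3.762 1.64
v -0.976 -3.372 1.213
v -2.783 -2.514 1.407
v -2.359 -2.124 0.98
v -1.689 -2.646 1.771
v -1.781 -4.356 0.72
v -1.357 -3.966 0.293
v -3.164 -3.108 0.487
v -2.74 -2.718 0.06
v -2.451 -3.834 -0.071
v -2.06 -2.528 -0.065
v -1.206 -3.299 0.078
v -1.771 -3.643 -0.196
v -2.3 -3.167 -0.285
v -1.825 -2.16 0.504
v -0.97 -2.931 0.647
v -1.155 -2.682 1.294
v -1.683 -2.206 1.205
v -1.384 -2.609 0.159
v -3.17 -3.549 1.053
v -2.315 -4.32 1.196
v -2.457 -4.274 0.495
v -2.985 -3.798 0.406
v -2.934 -3.181 1.622
v -2.08 -3.952 1.765
v -1.84 -3.313 1.985
v -2.369 -2.837 1.896
v -2.756 -3.871 1.541
v -2.77 -3.821 -1.389
v -2.386 -3.683 -0.935
v -3.866 -3.562 0.282
v -4.25 -3.699 -0.171
v -2.467 -3.405 -1.061
v -3.947 -3.284 0.156
v -2.629 -3.238 -1.275
v -4.109 -3.117 -0.058
v -2.829 -3.227 -1.519
v -4.309 -3.106 -0.302
v -3.013 -3.376 -1.728
v -4.493 -3.255 -0.511
v -3.132 -3.643 -1.846
v -4.612 -3.522 -0.629
v -3.154 -3.958 -1.842
v -4.634 -3.837 -0.625
v -3.073 -4.236 -1.716
v -4.553 -4.115 -0.499
v -2.911 -4.403 -1.502
v -4.391 -4.282 -0.285
v -2.711 -4.414 -1.258
v -4.191 -4.293 -0.041
v -2.527 -4.265 -1.049
v -4.007 -4.144 0.168
v -2.408 -3.998 -0.931
v -3.888 -3.877 0.286
v 0.582 2.87 -0.653
v 0.134 3.238 -0.088
v 0.808 4.034 -1.232
v 0.36 4.402 -0.667
v 1.56 3.018 0.027
v 1.112 3.386 0.592
v 1.786 4.182 -0.552
v 1.338 4.55 0.013
f 1 38 17
f 38 12 41
f 17 41 6
f 38 41 17
f 1 17 13
f 17 6 18
f 13 18 2
f 17 18 13
f 1 13 22
f 13 2 23
f 22 23 8
f 13 23 22
f 1 22 34
f 22 8 37
f 34 37 11
f 22 37 34
f 1 34 38
f 34 11 42
f 38 42 12
f 34 42 38
f 2 18 29
f 18 6 32
f 29 32 10
f 18 32 29
f 6 41 19
f 41 12 40
f 19 40 5
f 41 40 19
f 12 42 39
f 42 11 35
f 39 35 3
f 42 35 39
f 11 37 36
f 37 8 24
f 36 24 7
f 37 24 36
f 8 23 28
f 23 2 25
f 28 25 9
f 23 25 28
f 4 30 16
f 30 10 31
f 16 31 5
f 30 31 16
f 4 16 14
f 16 5 15
f 14 15 3
f 16 15 14
f 4 14 21
f 14 3 20
f 21 20 7
f 14 20 21
f 4 21 26
f 21 7 27
f 26 27 9
f 21 27 26
f 4 26 30
f 26 9 33
f 30 33 10
f 26 33 30
f 5 31 19
f 31 10 32
f 19 32 6
f 31 32 19
f 3 15 39
f 15 5 40
f 39 40 12
f 15 40 39
f 7 20 36
f 20 3 35
f 36 35 11
f 20 35 36
f 9 27 28
f 27 7 24
f 28 24 8
f 27 24 28
f 10 33 29
f 33 9 25
f 29 25 2
f 33 25 29
f 44 43 47
f 44 47 45
f 45 47 48
f 45 48 46
f 47 43 49
f 47 49 48
f 48 49 50
f 48 50 46
f 49 43 51
f 49 51 50
f 50 51 52
f 50 52 46
f 51 43 53
f 51 53 52
f 52 53 54
f 52 54 46
f 53 43 55
f 53 55 54
f 54 55 56
f 54 56 46
f 55 43 57
f 55 57 56
f 56 57 58
f 56 58 46
f 57 43 59
f 57 59 58
f 58 59 60
f 58 60 46
f 59 43 61
f 59 61 60
f 60 61 62
f 60 62 46
f 61 43 63
f 61 63 62
f 62 63 64
f 62 64 46
f 63 43 65
f 63 65 64
f 64 65 66
f 64 66 46
f 65 43 67
f 65 67 66
f 66 67 68
f 66 68 46
f 67 43 44
f 67 44 68
f 68 44 45
f 68 45 46
f 70 72 69
f 73 70 69
f 69 72 71
f 71 73 69
f 70 76 72
f 74 70 73
f 74 76 70
f 72 76 71
f 75 73 71
f 71 76 75
f 75 74 73
f 76 74 75



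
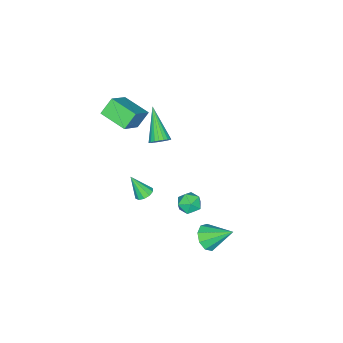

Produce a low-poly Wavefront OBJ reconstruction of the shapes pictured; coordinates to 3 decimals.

v -1.159 -2.958 -1.608
v -0.69 -3.344 -1.556
v -2.321 -4.182 -0.212
v -0.642 -3.178 -1.37
v -0.684 -2.974 -1.226
v -0.807 -2.767 -1.147
v -0.992 -2.593 -1.148
v -1.205 -2.482 -1.229
v -1.411 -2.454 -1.375
v -1.573 -2.512 -1.561
v -1.663 -2.648 -1.755
v -1.666 -2.837 -1.924
v -1.582 -3.047 -2.038
v -1.424 -3.242 -2.078
v -1.221 -3.388 -2.036
v -1.006 -3.459 -1.92
v -0.819 -3.444 -1.75
v 0.068 -4.273 2.557
v 1.451 -4.129 3.669
v 0.194 -2.729 2.199
v 1.577 -2.585 3.311
v 0.743 -4.515 1.749
v 2.126 -4.371 2.861
v 0.869 -2.971 1.391
v 2.252 -2.827 2.503
v 3.321 2.325 0.705
v 3.67 2.625 0.172
v 3.63 1.295 0.328
v 3.979 1.595 -0.205
v 4.216 1.665 0.455
v 4.025 2.302 0.688
v 3.275 1.618 -0.188
v 3.084 2.255 0.045
v 3.642 2.188 -0.38
v 4.223 2.217 0.017
v 3.077 1.703 0.483
v 3.658 1.732 0.88
v 2.039 2.078 -4.265
v 2.465 1.717 -3.664
v 1.721 3.382 -3.255
v 2.805 2.039 -3.973
v 2.786 2.379 -4.419
v 2.418 2.579 -4.792
v 1.873 2.543 -4.919
v 1.405 2.29 -4.74
v 1.235 1.938 -4.338
v 1.44 1.651 -3.902
v 1.926 1.564 -3.636
v 2.049 -1.819 -2.711
v 2.48 -2.069 -2.918
v 2.231 -2.521 -1.489
v 2.585 -1.788 -2.772
v 2.484 -1.518 -2.602
v 2.218 -1.364 -2.474
v 1.887 -1.383 -2.436
v 1.618 -1.569 -2.503
v 1.514 -1.851 -2.649
v 1.614 -2.12 -2.819
v 1.88 -2.274 -2.947
v 2.211 -2.255 -2.985
f 2 1 4
f 2 4 3
f 4 1 5
f 4 5 3
f 5 1 6
f 5 6 3
f 6 1 7
f 6 7 3
f 7 1 8
f 7 8 3
f 8 1 9
f 8 9 3
f 9 1 10
f 9 10 3
f 10 1 11
f 10 11 3
f 11 1 12
f 11 12 3
f 12 1 13
f 12 13 3
f 13 1 14
f 13 14 3
f 14 1 15
f 14 15 3
f 15 1 16
f 15 16 3
f 16 1 17
f 16 17 3
f 17 1 2
f 17 2 3
f 19 21 18
f 22 19 18
f 18 21 20
f 20 22 18
f 19 25 21
f 23 19 22
f 23 25 19
f 21 25 20
f 24 22 20
f 20 25 24
f 24 23 22
f 25 23 24
f 26 37 31
f 26 31 27
f 26 27 33
f 26 33 36
f 26 36 37
f 27 31 35
f 31 37 30
f 37 36 28
f 36 33 32
f 33 27 34
f 29 35 30
f 29 30 28
f 29 28 32
f 29 32 34
f 29 34 35
f 30 35 31
f 28 30 37
f 32 28 36
f 34 32 33
f 35 34 27
f 39 38 41
f 39 41 40
f 41 38 42
f 41 42 40
f 42 38 43
f 42 43 40
f 43 38 44
f 43 44 40
f 44 38 45
f 44 45 40
f 45 38 46
f 45 46 40
f 46 38 47
f 46 47 40
f 47 38 48
f 47 48 40
f 48 38 39
f 48 39 40
f 50 49 52
f 50 52 51
f 52 49 53
f 52 53 51
f 53 49 54
f 53 54 51
f 54 49 55
f 54 55 51
f 55 49 56
f 55 56 51
f 56 49 57
f 56 57 51
f 57 49 58
f 57 58 51
f 58 49 59
f 58 59 51
f 59 49 60
f 59 60 51
f 60 49 50
f 60 50 51



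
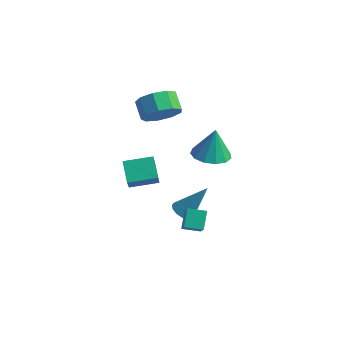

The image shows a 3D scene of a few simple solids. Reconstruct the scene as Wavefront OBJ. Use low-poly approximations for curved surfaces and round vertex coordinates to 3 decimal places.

v 2.444 0.176 2.746
v 3.218 -0.469 2.816
v 2.516 0.444 4.434
v 3.445 0.044 2.725
v 3.355 0.6 2.64
v 2.975 1.021 2.589
v 2.427 1.173 2.588
v 1.884 1.009 2.638
v 1.519 0.581 2.721
v 1.448 0.023 2.813
v 1.693 -0.485 2.884
v 2.176 -0.784 2.91
v 2.745 -0.778 2.885
v -0.924 -2.131 0.409
v -1.774 -1.433 1.174
v -1.284 -1.569 -0.503
v -2.134 -0.871 0.262
v 0.154 -1.069 0.638
v -0.696 -0.371 1.403
v -0.206 -0.507 -0.274
v -1.056 0.191 0.491
v -0.041 1.184 -3.533
v 0.341 0.623 -3.479
v 0.901 1.996 -1.767
v 0.529 0.843 -3.68
v 0.564 1.153 -3.842
v 0.438 1.472 -3.921
v 0.183 1.714 -3.896
v -0.132 1.813 -3.774
v -0.422 1.744 -3.587
v -0.61 1.525 -3.386
v -0.646 1.214 -3.224
v -0.519 0.896 -3.145
v -0.264 0.654 -3.17
v 0.05 0.554 -3.292
v 1.722 -1.21 -2.392
v 1.381 -0.496 -1.628
v 2.498 -0.668 -2.552
v 2.157 0.046 -1.787
v 2.523 -2.026 -1.273
v 2.182 -1.312 -0.508
v 3.299 -1.484 -1.432
v 2.958 -0.77 -0.668
v -2.016 1.992 2.542
v -1.311 1.978 3.373
v -2.1 2.494 4.05
v -2.804 2.508 3.218
v -1.233 2.609 2.984
v -2.022 3.124 3.661
v -1.521 2.952 2.387
v -2.31 3.467 3.064
v -2.041 2.845 1.863
v -2.83 3.36 2.54
v -2.548 2.34 1.656
v -3.337 2.855 2.333
v -2.807 1.672 1.864
v -3.595 2.187 2.541
v -2.695 1.154 2.388
v -3.484 1.669 3.065
v -2.265 1.028 2.985
v -3.054 1.544 3.661
v -1.719 1.354 3.374
v -2.508 1.869 4.05
f 2 1 4
f 2 4 3
f 4 1 5
f 4 5 3
f 5 1 6
f 5 6 3
f 6 1 7
f 6 7 3
f 7 1 8
f 7 8 3
f 8 1 9
f 8 9 3
f 9 1 10
f 9 10 3
f 10 1 11
f 10 11 3
f 11 1 12
f 11 12 3
f 12 1 13
f 12 13 3
f 13 1 2
f 13 2 3
f 15 17 14
f 18 15 14
f 14 17 16
f 16 18 14
f 15 21 17
f 19 15 18
f 19 21 15
f 17 21 16
f 20 18 16
f 16 21 20
f 20 19 18
f 21 19 20
f 23 22 25
f 23 25 24
f 25 22 26
f 25 26 24
f 26 22 27
f 26 27 24
f 27 22 28
f 27 28 24
f 28 22 29
f 28 29 24
f 29 22 30
f 29 30 24
f 30 22 31
f 30 31 24
f 31 22 32
f 31 32 24
f 32 22 33
f 32 33 24
f 33 22 34
f 33 34 24
f 34 22 35
f 34 35 24
f 35 22 23
f 35 23 24
f 37 39 36
f 40 37 36
f 36 39 38
f 38 40 36
f 37 43 39
f 41 37 40
f 41 43 37
f 39 43 38
f 42 40 38
f 38 43 42
f 42 41 40
f 43 41 42
f 45 44 48
f 45 48 46
f 46 48 49
f 46 49 47
f 48 44 50
f 48 50 49
f 49 50 51
f 49 51 47
f 50 44 52
f 50 52 51
f 51 52 53
f 51 53 47
f 52 44 54
f 52 54 53
f 53 54 55
f 53 55 47
f 54 44 56
f 54 56 55
f 55 56 57
f 55 57 47
f 56 44 58
f 56 58 57
f 57 58 59
f 57 59 47
f 58 44 60
f 58 60 59
f 59 60 61
f 59 61 47
f 60 44 62
f 60 62 61
f 61 62 63
f 61 63 47
f 62 44 45
f 62 45 63
f 63 45 46
f 63 46 47



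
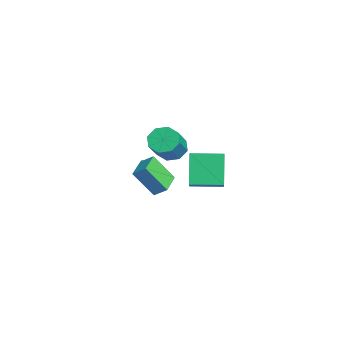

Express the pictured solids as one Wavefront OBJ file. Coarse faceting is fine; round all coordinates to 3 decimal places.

v -3.276 -2.303 0.82
v -2.547 -1.967 0.258
v -1.094 -2.68 1.719
v -1.824 -3.017 2.28
v -2.79 -1.455 0.75
v -1.337 -2.169 2.21
v -3.318 -1.441 1.283
v -1.865 -2.154 2.743
v -3.822 -1.931 1.544
v -2.369 -2.644 3.004
v -4.006 -2.64 1.381
v -2.553 -3.353 2.842
v -3.763 -3.151 0.89
v -2.31 -3.865 2.35
v -3.235 -3.166 0.357
v -1.782 -3.879 1.817
v -2.731 -2.676 0.096
v -1.278 -3.389 1.556
v 2.014 -2.207 2.909
v 3.791 -2.558 4.049
v 2.379 -0.393 2.899
v 4.156 -0.744 4.039
v 3.104 -2.436 1.141
v 4.881 -2.787 2.281
v 3.469 -0.622 1.131
v 5.246 -0.973 2.271
v -2.441 -3.561 -0.845
v -1.681 -3.658 -0.499
v -2.959 -4.099 0.145
v -1.788 -3.323 -0.373
v -2.024 -3.035 -0.34
v -2.342 -2.851 -0.407
v -2.68 -2.808 -0.561
v -2.971 -2.914 -0.771
v -3.156 -3.148 -0.996
v -3.2 -3.464 -1.19
v -3.093 -3.8 -1.317
v -2.857 -4.088 -1.349
v -2.539 -4.272 -1.282
v -2.201 -4.315 -1.128
v -1.91 -4.209 -0.918
v -1.725 -3.974 -0.694
v -1.137 -3.24 -0.805
v -1.489 -4.384 0.81
v -0.752 -2.564 -0.243
v -1.103 -3.708 1.372
v 0.283 -3.912 -0.972
v -0.068 -5.056 0.643
v 0.669 -3.236 -0.41
v 0.317 -4.38 1.205
f 2 1 5
f 2 5 3
f 3 5 6
f 3 6 4
f 5 1 7
f 5 7 6
f 6 7 8
f 6 8 4
f 7 1 9
f 7 9 8
f 8 9 10
f 8 10 4
f 9 1 11
f 9 11 10
f 10 11 12
f 10 12 4
f 11 1 13
f 11 13 12
f 12 13 14
f 12 14 4
f 13 1 15
f 13 15 14
f 14 15 16
f 14 16 4
f 15 1 17
f 15 17 16
f 16 17 18
f 16 18 4
f 17 1 2
f 17 2 18
f 18 2 3
f 18 3 4
f 20 22 19
f 23 20 19
f 19 22 21
f 21 23 19
f 20 26 22
f 24 20 23
f 24 26 20
f 22 26 21
f 25 23 21
f 21 26 25
f 25 24 23
f 26 24 25
f 28 27 30
f 28 30 29
f 30 27 31
f 30 31 29
f 31 27 32
f 31 32 29
f 32 27 33
f 32 33 29
f 33 27 34
f 33 34 29
f 34 27 35
f 34 35 29
f 35 27 36
f 35 36 29
f 36 27 37
f 36 37 29
f 37 27 38
f 37 38 29
f 38 27 39
f 38 39 29
f 39 27 40
f 39 40 29
f 40 27 41
f 40 41 29
f 41 27 42
f 41 42 29
f 42 27 28
f 42 28 29
f 44 46 43
f 47 44 43
f 43 46 45
f 45 47 43
f 44 50 46
f 48 44 47
f 48 50 44
f 46 50 45
f 49 47 45
f 45 50 49
f 49 48 47
f 50 48 49



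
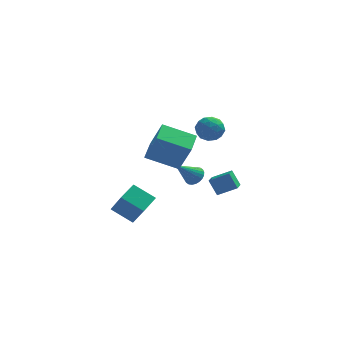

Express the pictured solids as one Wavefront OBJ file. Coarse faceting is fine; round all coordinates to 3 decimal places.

v -2.849 -0.567 -3.691
v -4.212 -0.047 -2.818
v -3.521 0.426 -5.33
v -4.883 0.946 -4.456
v -2.117 0.634 -3.264
v -3.479 1.154 -2.39
v -2.788 1.627 -4.902
v -4.151 2.147 -4.029
v 1.126 2.326 -2.713
v 2.374 2.305 -2.078
v 1.346 3.514 -3.105
v 2.594 3.492 -2.47
v 1.646 1.888 -3.75
v 2.894 1.866 -3.115
v 1.866 3.075 -4.142
v 3.114 3.054 -3.507
v 1.282 2.662 2.151
v 1.762 2.114 2.802
v 0.578 1.366 1.578
v 1.058 0.818 2.229
v 0.36 1.433 2.529
v 0.795 2.234 2.883
v 1.545 1.246 1.497
v 1.98 2.047 1.851
v 1.925 1.238 2.398
v 1.192 1.354 3.036
v 1.148 2.126 1.344
v 0.415 2.242 1.982
v 1.584 2.502 2.527
v 0.756 0.978 1.853
v 0.346 1.34 2.029
v 0.628 1.018 2.412
v 1.015 2.573 2.574
v 1.298 2.25 2.957
v 0.474 1.85 2.796
v 1.042 1.23 1.423
v 1.325 0.907 1.806
v 1.712 2.462 1.968
v 1.994 2.14 2.351
v 1.866 1.63 1.584
v 1.962 1.664 2.672
v 1.548 0.903 2.335
v 1.834 1.154 1.905
v 2.09 1.625 2.113
v 1.531 1.733 3.047
v 1.117 0.971 2.71
v 0.707 1.333 2.886
v 0.963 1.804 3.094
v 1.627 1.218 2.809
v 1.223 2.509 1.67
v 0.809 1.747 1.333
v 1.377 1.676 1.286
v 1.633 2.147 1.494
v 0.792 2.577 2.045
v 0.378 1.816 1.708
v 0.25 1.855 2.267
v 0.506 2.326 2.475
v 0.713 2.262 1.571
v -2.717 -3.436 2.56
v -2.005 -3.963 4.452
v -2.398 -1.889 2.87
v -1.686 -2.416 4.763
v -0.714 -3.684 1.737
v -0.002 -4.211 3.63
v -0.395 -2.137 2.048
v 0.317 -2.664 3.94
v 0.271 3.938 -3.222
v 0.635 4.328 -2.694
v -0.911 3.142 -1.818
v 0.422 4.515 -2.767
v 0.186 4.615 -2.909
v -0.037 4.611 -3.098
v -0.213 4.505 -3.307
v -0.315 4.313 -3.502
v -0.329 4.064 -3.655
v -0.251 3.796 -3.742
v -0.094 3.549 -3.749
v 0.119 3.362 -3.677
v 0.355 3.262 -3.535
v 0.578 3.265 -3.345
v 0.754 3.371 -3.137
v 0.857 3.564 -2.942
v 0.87 3.813 -2.789
v 0.792 4.081 -2.702
f 2 4 1
f 5 2 1
f 1 4 3
f 3 5 1
f 2 8 4
f 6 2 5
f 6 8 2
f 4 8 3
f 7 5 3
f 3 8 7
f 7 6 5
f 8 6 7
f 10 12 9
f 13 10 9
f 9 12 11
f 11 13 9
f 10 16 12
f 14 10 13
f 14 16 10
f 12 16 11
f 15 13 11
f 11 16 15
f 15 14 13
f 16 14 15
f 17 54 33
f 54 28 57
f 33 57 22
f 54 57 33
f 17 33 29
f 33 22 34
f 29 34 18
f 33 34 29
f 17 29 38
f 29 18 39
f 38 39 24
f 29 39 38
f 17 38 50
f 38 24 53
f 50 53 27
f 38 53 50
f 17 50 54
f 50 27 58
f 54 58 28
f 50 58 54
f 18 34 45
f 34 22 48
f 45 48 26
f 34 48 45
f 22 57 35
f 57 28 56
f 35 56 21
f 57 56 35
f 28 58 55
f 58 27 51
f 55 51 19
f 58 51 55
f 27 53 52
f 53 24 40
f 52 40 23
f 53 40 52
f 24 39 44
f 39 18 41
f 44 41 25
f 39 41 44
f 20 46 32
f 46 26 47
f 32 47 21
f 46 47 32
f 20 32 30
f 32 21 31
f 30 31 19
f 32 31 30
f 20 30 37
f 30 19 36
f 37 36 23
f 30 36 37
f 20 37 42
f 37 23 43
f 42 43 25
f 37 43 42
f 20 42 46
f 42 25 49
f 46 49 26
f 42 49 46
f 21 47 35
f 47 26 48
f 35 48 22
f 47 48 35
f 19 31 55
f 31 21 56
f 55 56 28
f 31 56 55
f 23 36 52
f 36 19 51
f 52 51 27
f 36 51 52
f 25 43 44
f 43 23 40
f 44 40 24
f 43 40 44
f 26 49 45
f 49 25 41
f 45 41 18
f 49 41 45
f 60 62 59
f 63 60 59
f 59 62 61
f 61 63 59
f 60 66 62
f 64 60 63
f 64 66 60
f 62 66 61
f 65 63 61
f 61 66 65
f 65 64 63
f 66 64 65
f 68 67 70
f 68 70 69
f 70 67 71
f 70 71 69
f 71 67 72
f 71 72 69
f 72 67 73
f 72 73 69
f 73 67 74
f 73 74 69
f 74 67 75
f 74 75 69
f 75 67 76
f 75 76 69
f 76 67 77
f 76 77 69
f 77 67 78
f 77 78 69
f 78 67 79
f 78 79 69
f 79 67 80
f 79 80 69
f 80 67 81
f 80 81 69
f 81 67 82
f 81 82 69
f 82 67 83
f 82 83 69
f 83 67 84
f 83 84 69
f 84 67 68
f 84 68 69



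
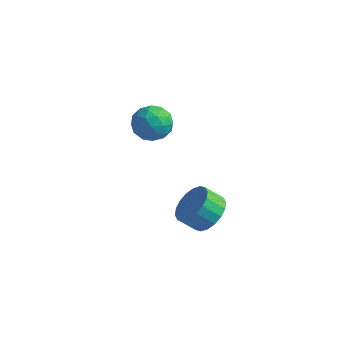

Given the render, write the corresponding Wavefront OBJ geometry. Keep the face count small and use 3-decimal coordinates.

v -3.287 1.438 4.224
v -2.698 2.108 4.72
v -2.182 1.372 3
v -1.593 2.042 3.496
v -1.713 1.098 3.864
v -2.395 1.139 4.62
v -2.485 2.341 3.1
v -3.167 2.382 3.856
v -2.202 2.666 4.025
v -1.725 1.898 4.497
v -3.155 1.582 3.223
v -2.678 0.814 3.695
v -3.089 1.779 4.579
v -1.791 1.701 3.141
v -1.861 1.147 3.357
v -1.515 1.54 3.648
v -2.911 1.209 4.521
v -2.566 1.603 4.812
v -1.986 1.01 4.309
v -2.314 1.877 2.908
v -1.969 2.271 3.199
v -3.365 1.94 4.072
v -3.019 2.333 4.363
v -2.894 2.47 3.411
v -2.452 2.5 4.462
v -1.803 2.462 3.743
v -2.327 2.638 3.51
v -2.728 2.661 3.955
v -2.172 2.049 4.739
v -1.522 2.01 4.02
v -1.592 1.456 4.236
v -1.994 1.48 4.681
v -1.88 2.377 4.331
v -3.358 1.47 3.7
v -2.708 1.431 2.981
v -2.886 2 3.039
v -3.288 2.024 3.484
v -3.077 1.018 3.977
v -2.428 0.98 3.258
v -2.152 0.819 3.765
v -2.553 0.842 4.21
v -3 1.103 3.389
v 3.067 -2.211 3.123
v 3.798 -2.182 3.79
v 3.164 -2.619 4.504
v 2.433 -2.649 3.837
v 3.596 -1.795 3.848
v 2.963 -2.232 4.562
v 3.29 -1.49 3.763
v 2.656 -1.927 4.477
v 2.939 -1.328 3.551
v 2.306 -1.765 4.265
v 2.614 -1.341 3.254
v 1.98 -1.778 3.968
v 2.378 -1.526 2.932
v 1.745 -1.964 3.646
v 2.279 -1.847 2.647
v 1.645 -2.285 3.361
v 2.336 -2.241 2.456
v 1.702 -2.678 3.17
v 2.537 -2.628 2.398
v 1.904 -3.065 3.112
v 2.844 -2.933 2.483
v 2.21 -3.37 3.197
v 3.194 -3.095 2.695
v 2.561 -3.532 3.409
v 3.52 -3.082 2.992
v 2.886 -3.519 3.706
v 3.755 -2.896 3.314
v 3.122 -3.334 4.028
v 3.855 -2.575 3.599
v 3.221 -3.013 4.313
f 1 38 17
f 38 12 41
f 17 41 6
f 38 41 17
f 1 17 13
f 17 6 18
f 13 18 2
f 17 18 13
f 1 13 22
f 13 2 23
f 22 23 8
f 13 23 22
f 1 22 34
f 22 8 37
f 34 37 11
f 22 37 34
f 1 34 38
f 34 11 42
f 38 42 12
f 34 42 38
f 2 18 29
f 18 6 32
f 29 32 10
f 18 32 29
f 6 41 19
f 41 12 40
f 19 40 5
f 41 40 19
f 12 42 39
f 42 11 35
f 39 35 3
f 42 35 39
f 11 37 36
f 37 8 24
f 36 24 7
f 37 24 36
f 8 23 28
f 23 2 25
f 28 25 9
f 23 25 28
f 4 30 16
f 30 10 31
f 16 31 5
f 30 31 16
f 4 16 14
f 16 5 15
f 14 15 3
f 16 15 14
f 4 14 21
f 14 3 20
f 21 20 7
f 14 20 21
f 4 21 26
f 21 7 27
f 26 27 9
f 21 27 26
f 4 26 30
f 26 9 33
f 30 33 10
f 26 33 30
f 5 31 19
f 31 10 32
f 19 32 6
f 31 32 19
f 3 15 39
f 15 5 40
f 39 40 12
f 15 40 39
f 7 20 36
f 20 3 35
f 36 35 11
f 20 35 36
f 9 27 28
f 27 7 24
f 28 24 8
f 27 24 28
f 10 33 29
f 33 9 25
f 29 25 2
f 33 25 29
f 44 43 47
f 44 47 45
f 45 47 48
f 45 48 46
f 47 43 49
f 47 49 48
f 48 49 50
f 48 50 46
f 49 43 51
f 49 51 50
f 50 51 52
f 50 52 46
f 51 43 53
f 51 53 52
f 52 53 54
f 52 54 46
f 53 43 55
f 53 55 54
f 54 55 56
f 54 56 46
f 55 43 57
f 55 57 56
f 56 57 58
f 56 58 46
f 57 43 59
f 57 59 58
f 58 59 60
f 58 60 46
f 59 43 61
f 59 61 60
f 60 61 62
f 60 62 46
f 61 43 63
f 61 63 62
f 62 63 64
f 62 64 46
f 63 43 65
f 63 65 64
f 64 65 66
f 64 66 46
f 65 43 67
f 65 67 66
f 66 67 68
f 66 68 46
f 67 43 69
f 67 69 68
f 68 69 70
f 68 70 46
f 69 43 71
f 69 71 70
f 70 71 72
f 70 72 46
f 71 43 44
f 71 44 72
f 72 44 45
f 72 45 46



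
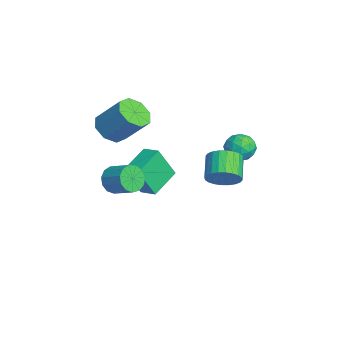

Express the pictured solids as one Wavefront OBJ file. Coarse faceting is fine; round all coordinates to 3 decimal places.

v -3.765 -2.456 -1.665
v -3.628 -3.323 0.11
v -4.971 -1.27 -0.992
v -4.833 -2.137 0.783
v -3.027 -1.843 -1.423
v -2.889 -2.71 0.352
v -4.232 -0.657 -0.75
v -4.095 -1.524 1.025
v -0.478 2.278 3.818
v 0.26 2.389 3.451
v -0.66 1.151 3.109
v 0.078 1.262 2.742
v 0.04 1.067 3.549
v 0.153 1.764 3.987
v -0.553 1.776 2.573
v -0.44 2.473 3.011
v 0.213 2.079 2.682
v 0.579 1.641 3.285
v -0.979 1.899 3.275
v -0.613 1.461 3.878
v -0.093 2.433 3.697
v -0.307 1.107 2.863
v -0.329 0.993 3.338
v 0.104 1.058 3.122
v -0.156 2.065 4.012
v 0.277 2.13 3.796
v 0.148 1.353 3.854
v -0.677 1.41 2.764
v -0.244 1.475 2.548
v -0.504 2.482 3.438
v -0.071 2.547 3.222
v -0.548 2.187 2.706
v 0.313 2.316 3.029
v 0.206 1.653 2.612
v -0.164 1.955 2.513
v -0.098 2.365 2.77
v 0.528 2.058 3.384
v 0.421 1.396 2.967
v 0.399 1.281 3.441
v 0.465 1.691 3.699
v 0.501 1.876 2.931
v -0.821 2.144 3.593
v -0.928 1.482 3.176
v -0.865 1.849 2.861
v -0.799 2.259 3.119
v -0.606 1.887 3.948
v -0.713 1.224 3.531
v -0.302 1.175 3.79
v -0.236 1.585 4.047
v -0.901 1.664 3.629
v -3.798 -3.898 3.022
v -2.916 -4.328 2.898
v -2.179 -3.233 4.333
v -3.062 -2.802 4.458
v -3 -3.71 2.469
v -2.263 -2.614 3.904
v -3.551 -3.201 2.364
v -2.814 -2.106 3.799
v -4.248 -3.101 2.645
v -3.511 -2.005 4.08
v -4.681 -3.467 3.147
v -3.944 -2.372 4.582
v -4.597 -4.086 3.576
v -3.86 -2.99 5.011
v -4.046 -4.594 3.681
v -3.309 -3.499 5.116
v -3.349 -4.695 3.4
v -2.612 -3.599 4.835
v -0.211 -4.204 1.624
v 0.26 -4.27 0.981
v 1.122 -3.502 1.533
v 0.651 -3.436 2.176
v -0.008 -3.916 0.906
v 0.854 -3.148 1.458
v -0.34 -3.653 1.059
v 0.522 -2.885 1.611
v -0.632 -3.565 1.391
v 0.23 -2.796 1.944
v -0.79 -3.68 1.798
v 0.073 -2.911 2.35
v -0.764 -3.961 2.149
v 0.099 -3.193 2.701
v -0.562 -4.32 2.333
v 0.3 -3.552 2.885
v -0.25 -4.642 2.293
v 0.613 -3.874 2.845
v 0.076 -4.825 2.039
v 0.938 -4.057 2.592
v 0.31 -4.811 1.654
v 1.172 -4.043 2.207
v 0.378 -4.604 1.26
v 1.241 -3.836 1.812
v 2.473 0.492 2.902
v 2.972 0.823 3.534
v 1.846 1.079 4.289
v 1.347 0.748 3.658
v 2.909 1.099 3.347
v 1.783 1.356 4.102
v 2.78 1.283 3.092
v 1.654 1.54 3.848
v 2.605 1.347 2.809
v 1.479 1.603 3.564
v 2.409 1.28 2.54
v 1.283 1.536 3.295
v 2.223 1.093 2.326
v 1.097 1.35 3.081
v 2.075 0.815 2.199
v 0.949 1.071 2.955
v 1.988 0.488 2.18
v 0.862 0.744 2.936
v 1.974 0.161 2.271
v 0.848 0.417 3.026
v 2.037 -0.116 2.458
v 0.911 0.141 3.213
v 2.166 -0.3 2.712
v 1.04 -0.043 3.468
v 2.341 -0.363 2.996
v 1.215 -0.107 3.751
v 2.537 -0.296 3.265
v 1.411 -0.04 4.02
v 2.723 -0.11 3.479
v 1.597 0.147 4.234
v 2.871 0.169 3.605
v 1.745 0.425 4.361
v 2.958 0.496 3.624
v 1.832 0.752 4.38
f 2 4 1
f 5 2 1
f 1 4 3
f 3 5 1
f 2 8 4
f 6 2 5
f 6 8 2
f 4 8 3
f 7 5 3
f 3 8 7
f 7 6 5
f 8 6 7
f 9 46 25
f 46 20 49
f 25 49 14
f 46 49 25
f 9 25 21
f 25 14 26
f 21 26 10
f 25 26 21
f 9 21 30
f 21 10 31
f 30 31 16
f 21 31 30
f 9 30 42
f 30 16 45
f 42 45 19
f 30 45 42
f 9 42 46
f 42 19 50
f 46 50 20
f 42 50 46
f 10 26 37
f 26 14 40
f 37 40 18
f 26 40 37
f 14 49 27
f 49 20 48
f 27 48 13
f 49 48 27
f 20 50 47
f 50 19 43
f 47 43 11
f 50 43 47
f 19 45 44
f 45 16 32
f 44 32 15
f 45 32 44
f 16 31 36
f 31 10 33
f 36 33 17
f 31 33 36
f 12 38 24
f 38 18 39
f 24 39 13
f 38 39 24
f 12 24 22
f 24 13 23
f 22 23 11
f 24 23 22
f 12 22 29
f 22 11 28
f 29 28 15
f 22 28 29
f 12 29 34
f 29 15 35
f 34 35 17
f 29 35 34
f 12 34 38
f 34 17 41
f 38 41 18
f 34 41 38
f 13 39 27
f 39 18 40
f 27 40 14
f 39 40 27
f 11 23 47
f 23 13 48
f 47 48 20
f 23 48 47
f 15 28 44
f 28 11 43
f 44 43 19
f 28 43 44
f 17 35 36
f 35 15 32
f 36 32 16
f 35 32 36
f 18 41 37
f 41 17 33
f 37 33 10
f 41 33 37
f 52 51 55
f 52 55 53
f 53 55 56
f 53 56 54
f 55 51 57
f 55 57 56
f 56 57 58
f 56 58 54
f 57 51 59
f 57 59 58
f 58 59 60
f 58 60 54
f 59 51 61
f 59 61 60
f 60 61 62
f 60 62 54
f 61 51 63
f 61 63 62
f 62 63 64
f 62 64 54
f 63 51 65
f 63 65 64
f 64 65 66
f 64 66 54
f 65 51 67
f 65 67 66
f 66 67 68
f 66 68 54
f 67 51 52
f 67 52 68
f 68 52 53
f 68 53 54
f 70 69 73
f 70 73 71
f 71 73 74
f 71 74 72
f 73 69 75
f 73 75 74
f 74 75 76
f 74 76 72
f 75 69 77
f 75 77 76
f 76 77 78
f 76 78 72
f 77 69 79
f 77 79 78
f 78 79 80
f 78 80 72
f 79 69 81
f 79 81 80
f 80 81 82
f 80 82 72
f 81 69 83
f 81 83 82
f 82 83 84
f 82 84 72
f 83 69 85
f 83 85 84
f 84 85 86
f 84 86 72
f 85 69 87
f 85 87 86
f 86 87 88
f 86 88 72
f 87 69 89
f 87 89 88
f 88 89 90
f 88 90 72
f 89 69 91
f 89 91 90
f 90 91 92
f 90 92 72
f 91 69 70
f 91 70 92
f 92 70 71
f 92 71 72
f 94 93 97
f 94 97 95
f 95 97 98
f 95 98 96
f 97 93 99
f 97 99 98
f 98 99 100
f 98 100 96
f 99 93 101
f 99 101 100
f 100 101 102
f 100 102 96
f 101 93 103
f 101 103 102
f 102 103 104
f 102 104 96
f 103 93 105
f 103 105 104
f 104 105 106
f 104 106 96
f 105 93 107
f 105 107 106
f 106 107 108
f 106 108 96
f 107 93 109
f 107 109 108
f 108 109 110
f 108 110 96
f 109 93 111
f 109 111 110
f 110 111 112
f 110 112 96
f 111 93 113
f 111 113 112
f 112 113 114
f 112 114 96
f 113 93 115
f 113 115 114
f 114 115 116
f 114 116 96
f 115 93 117
f 115 117 116
f 116 117 118
f 116 118 96
f 117 93 119
f 117 119 118
f 118 119 120
f 118 120 96
f 119 93 121
f 119 121 120
f 120 121 122
f 120 122 96
f 121 93 123
f 121 123 122
f 122 123 124
f 122 124 96
f 123 93 125
f 123 125 124
f 124 125 126
f 124 126 96
f 125 93 94
f 125 94 126
f 126 94 95
f 126 95 96



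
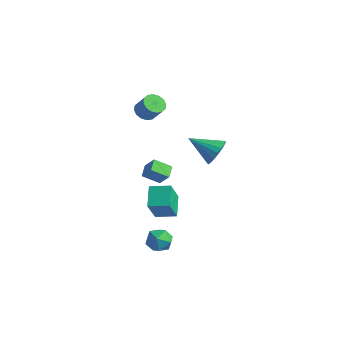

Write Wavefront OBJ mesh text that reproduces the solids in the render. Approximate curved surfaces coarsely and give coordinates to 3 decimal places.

v -2.161 0.463 2.964
v -1.6 0.455 2.529
v -0.877 0.49 3.461
v -1.439 0.497 3.896
v -1.679 0.811 2.577
v -0.956 0.845 3.509
v -1.886 1.073 2.728
v -1.164 1.108 3.66
v -2.168 1.172 2.943
v -1.445 1.207 3.875
v -2.448 1.081 3.163
v -1.725 1.116 4.095
v -2.651 0.824 3.33
v -1.928 0.859 4.262
v -2.723 0.47 3.399
v -2 0.505 4.331
v -2.644 0.115 3.351
v -1.921 0.149 4.283
v -2.436 -0.148 3.2
v -1.714 -0.113 4.132
v -2.155 -0.247 2.985
v -1.432 -0.212 3.917
v -1.875 -0.156 2.765
v -1.152 -0.121 3.697
v -1.672 0.101 2.598
v -0.949 0.136 3.53
v 2.352 -3.95 2.808
v 2.99 -3.886 3.576
v 2.989 -3.257 2.221
v 3.627 -3.192 2.988
v 2.773 -4.588 2.512
v 3.411 -4.523 3.279
v 3.41 -3.894 1.924
v 4.048 -3.83 2.692
v 0.172 3.851 -1.064
v 0.766 3.678 -0.317
v -1.272 2.989 -0.116
v 0.599 4.064 -0.22
v 0.348 4.408 -0.29
v 0.062 4.642 -0.514
v -0.203 4.718 -0.846
v -0.393 4.623 -1.222
v -0.471 4.375 -1.566
v -0.423 4.023 -1.811
v -0.256 3.637 -1.909
v -0.005 3.293 -1.838
v 0.282 3.06 -1.615
v 0.546 2.983 -1.283
v 0.736 3.078 -0.907
v 0.815 3.326 -0.562
v 1.751 -2.32 -3.629
v 2.55 -2.089 -3.892
v 2.05 -3.671 -3.908
v 2.849 -3.44 -4.171
v 2.633 -3.38 -3.328
v 2.448 -2.545 -3.155
v 2.152 -3.215 -4.645
v 1.967 -2.38 -4.472
v 2.798 -2.641 -4.52
v 3.095 -2.744 -3.706
v 1.505 -3.016 -4.094
v 1.802 -3.119 -3.28
v 2.106 -2.978 -1.994
v 2.46 -3.896 -0.45
v 1.295 -2.067 -1.266
v 1.649 -2.985 0.277
v 3.071 -2.275 -1.797
v 3.425 -3.193 -0.254
v 2.26 -1.364 -1.07
v 2.614 -2.282 0.474
f 2 1 5
f 2 5 3
f 3 5 6
f 3 6 4
f 5 1 7
f 5 7 6
f 6 7 8
f 6 8 4
f 7 1 9
f 7 9 8
f 8 9 10
f 8 10 4
f 9 1 11
f 9 11 10
f 10 11 12
f 10 12 4
f 11 1 13
f 11 13 12
f 12 13 14
f 12 14 4
f 13 1 15
f 13 15 14
f 14 15 16
f 14 16 4
f 15 1 17
f 15 17 16
f 16 17 18
f 16 18 4
f 17 1 19
f 17 19 18
f 18 19 20
f 18 20 4
f 19 1 21
f 19 21 20
f 20 21 22
f 20 22 4
f 21 1 23
f 21 23 22
f 22 23 24
f 22 24 4
f 23 1 25
f 23 25 24
f 24 25 26
f 24 26 4
f 25 1 2
f 25 2 26
f 26 2 3
f 26 3 4
f 28 30 27
f 31 28 27
f 27 30 29
f 29 31 27
f 28 34 30
f 32 28 31
f 32 34 28
f 30 34 29
f 33 31 29
f 29 34 33
f 33 32 31
f 34 32 33
f 36 35 38
f 36 38 37
f 38 35 39
f 38 39 37
f 39 35 40
f 39 40 37
f 40 35 41
f 40 41 37
f 41 35 42
f 41 42 37
f 42 35 43
f 42 43 37
f 43 35 44
f 43 44 37
f 44 35 45
f 44 45 37
f 45 35 46
f 45 46 37
f 46 35 47
f 46 47 37
f 47 35 48
f 47 48 37
f 48 35 49
f 48 49 37
f 49 35 50
f 49 50 37
f 50 35 36
f 50 36 37
f 51 62 56
f 51 56 52
f 51 52 58
f 51 58 61
f 51 61 62
f 52 56 60
f 56 62 55
f 62 61 53
f 61 58 57
f 58 52 59
f 54 60 55
f 54 55 53
f 54 53 57
f 54 57 59
f 54 59 60
f 55 60 56
f 53 55 62
f 57 53 61
f 59 57 58
f 60 59 52
f 64 66 63
f 67 64 63
f 63 66 65
f 65 67 63
f 64 70 66
f 68 64 67
f 68 70 64
f 66 70 65
f 69 67 65
f 65 70 69
f 69 68 67
f 70 68 69



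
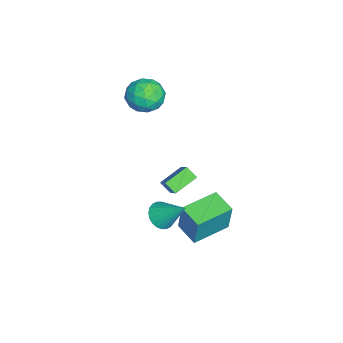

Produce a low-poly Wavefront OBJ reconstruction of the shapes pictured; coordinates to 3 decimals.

v -0.366 1.36 -3.082
v -0.007 1.573 -1.136
v 0.687 2.295 -3.379
v 1.047 2.508 -1.433
v 1.073 -0.288 -3.167
v 1.433 -0.075 -1.221
v 2.127 0.647 -3.464
v 2.486 0.86 -1.518
v -4.182 -2.154 4.19
v -3.323 -1.554 3.699
v -3.937 -3.526 2.941
v -3.078 -2.926 2.45
v -2.939 -3.376 3.506
v -3.091 -2.528 4.279
v -4.169 -2.552 2.361
v -4.321 -1.704 3.134
v -3.316 -1.8 2.569
v -2.555 -2.309 3.277
v -4.705 -2.771 3.363
v -3.944 -3.28 4.071
v -3.774 -1.734 4.054
v -3.486 -3.346 2.586
v -3.404 -3.611 3.207
v -2.9 -3.258 2.918
v -3.637 -2.306 4.395
v -3.133 -1.954 4.107
v -2.907 -3.024 3.993
v -4.127 -3.126 2.533
v -3.623 -2.774 2.245
v -4.36 -1.822 3.722
v -3.856 -1.469 3.433
v -4.353 -2.056 2.647
v -3.265 -1.526 3.102
v -3.121 -2.332 2.367
v -3.762 -2.112 2.315
v -3.851 -1.614 2.769
v -2.818 -1.825 3.518
v -2.674 -2.631 2.783
v -2.592 -2.895 3.404
v -2.681 -2.397 3.858
v -2.813 -1.969 2.853
v -4.586 -2.449 3.857
v -4.442 -3.255 3.122
v -4.579 -2.683 2.782
v -4.668 -2.185 3.236
v -4.139 -2.748 4.273
v -3.995 -3.554 3.538
v -3.409 -3.466 3.871
v -3.498 -2.968 4.325
v -4.447 -3.111 3.787
v -1.346 -1.499 -1.946
v -2.276 -0.474 -1.368
v -1.039 -0.929 -2.465
v -1.969 0.097 -1.887
v -0.211 -1.097 -0.833
v -1.141 -0.071 -0.255
v 0.096 -0.526 -1.352
v -0.834 0.499 -0.774
v 3.176 -0.912 -0.177
v 3.74 -0.605 -0.717
v 3.744 0.352 1.137
v 3.48 -0.418 -0.784
v 3.173 -0.307 -0.759
v 2.866 -0.287 -0.645
v 2.606 -0.363 -0.459
v 2.434 -0.522 -0.231
v 2.374 -0.741 0.006
v 2.436 -0.986 0.215
v 2.611 -1.22 0.364
v 2.871 -1.406 0.431
v 3.178 -1.518 0.405
v 3.485 -1.538 0.291
v 3.745 -1.462 0.106
v 3.917 -1.302 -0.122
v 3.977 -1.084 -0.359
v 3.915 -0.839 -0.568
f 2 4 1
f 5 2 1
f 1 4 3
f 3 5 1
f 2 8 4
f 6 2 5
f 6 8 2
f 4 8 3
f 7 5 3
f 3 8 7
f 7 6 5
f 8 6 7
f 9 46 25
f 46 20 49
f 25 49 14
f 46 49 25
f 9 25 21
f 25 14 26
f 21 26 10
f 25 26 21
f 9 21 30
f 21 10 31
f 30 31 16
f 21 31 30
f 9 30 42
f 30 16 45
f 42 45 19
f 30 45 42
f 9 42 46
f 42 19 50
f 46 50 20
f 42 50 46
f 10 26 37
f 26 14 40
f 37 40 18
f 26 40 37
f 14 49 27
f 49 20 48
f 27 48 13
f 49 48 27
f 20 50 47
f 50 19 43
f 47 43 11
f 50 43 47
f 19 45 44
f 45 16 32
f 44 32 15
f 45 32 44
f 16 31 36
f 31 10 33
f 36 33 17
f 31 33 36
f 12 38 24
f 38 18 39
f 24 39 13
f 38 39 24
f 12 24 22
f 24 13 23
f 22 23 11
f 24 23 22
f 12 22 29
f 22 11 28
f 29 28 15
f 22 28 29
f 12 29 34
f 29 15 35
f 34 35 17
f 29 35 34
f 12 34 38
f 34 17 41
f 38 41 18
f 34 41 38
f 13 39 27
f 39 18 40
f 27 40 14
f 39 40 27
f 11 23 47
f 23 13 48
f 47 48 20
f 23 48 47
f 15 28 44
f 28 11 43
f 44 43 19
f 28 43 44
f 17 35 36
f 35 15 32
f 36 32 16
f 35 32 36
f 18 41 37
f 41 17 33
f 37 33 10
f 41 33 37
f 52 54 51
f 55 52 51
f 51 54 53
f 53 55 51
f 52 58 54
f 56 52 55
f 56 58 52
f 54 58 53
f 57 55 53
f 53 58 57
f 57 56 55
f 58 56 57
f 60 59 62
f 60 62 61
f 62 59 63
f 62 63 61
f 63 59 64
f 63 64 61
f 64 59 65
f 64 65 61
f 65 59 66
f 65 66 61
f 66 59 67
f 66 67 61
f 67 59 68
f 67 68 61
f 68 59 69
f 68 69 61
f 69 59 70
f 69 70 61
f 70 59 71
f 70 71 61
f 71 59 72
f 71 72 61
f 72 59 73
f 72 73 61
f 73 59 74
f 73 74 61
f 74 59 75
f 74 75 61
f 75 59 76
f 75 76 61
f 76 59 60
f 76 60 61



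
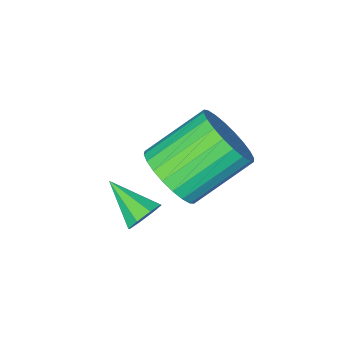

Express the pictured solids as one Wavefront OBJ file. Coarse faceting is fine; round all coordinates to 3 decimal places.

v 2.806 2.516 -4.153
v 3.151 2.39 -4.521
v 3.034 1.424 -3.567
v 3.317 2.588 -4.218
v 3.183 2.743 -3.877
v 2.828 2.765 -3.698
v 2.461 2.641 -3.786
v 2.295 2.444 -4.089
v 2.429 2.288 -4.43
v 2.783 2.266 -4.609
v 1.434 1.553 -4.335
v 1.779 1.017 -3.672
v 0.311 1.371 -2.622
v -0.034 1.907 -3.285
v 1.919 1.336 -3.584
v 0.45 1.69 -2.534
v 1.985 1.687 -3.611
v 0.516 2.041 -2.56
v 1.967 2.019 -3.747
v 0.498 2.373 -2.697
v 1.868 2.279 -3.974
v 0.399 2.633 -2.923
v 1.703 2.429 -4.255
v 0.234 2.783 -3.204
v 1.497 2.446 -4.548
v 0.028 2.8 -3.498
v 1.281 2.326 -4.809
v -0.187 2.68 -3.759
v 1.089 2.089 -4.998
v -0.379 2.443 -3.948
v 0.95 1.77 -5.086
v -0.519 2.124 -4.036
v 0.884 1.419 -5.06
v -0.585 1.773 -4.009
v 0.902 1.087 -4.923
v -0.567 1.441 -3.873
v 1.001 0.827 -4.697
v -0.468 1.181 -3.646
v 1.166 0.677 -4.416
v -0.303 1.031 -3.365
v 1.372 0.66 -4.122
v -0.097 1.014 -3.072
v 1.587 0.78 -3.861
v 0.119 1.134 -2.811
f 2 1 4
f 2 4 3
f 4 1 5
f 4 5 3
f 5 1 6
f 5 6 3
f 6 1 7
f 6 7 3
f 7 1 8
f 7 8 3
f 8 1 9
f 8 9 3
f 9 1 10
f 9 10 3
f 10 1 2
f 10 2 3
f 12 11 15
f 12 15 13
f 13 15 16
f 13 16 14
f 15 11 17
f 15 17 16
f 16 17 18
f 16 18 14
f 17 11 19
f 17 19 18
f 18 19 20
f 18 20 14
f 19 11 21
f 19 21 20
f 20 21 22
f 20 22 14
f 21 11 23
f 21 23 22
f 22 23 24
f 22 24 14
f 23 11 25
f 23 25 24
f 24 25 26
f 24 26 14
f 25 11 27
f 25 27 26
f 26 27 28
f 26 28 14
f 27 11 29
f 27 29 28
f 28 29 30
f 28 30 14
f 29 11 31
f 29 31 30
f 30 31 32
f 30 32 14
f 31 11 33
f 31 33 32
f 32 33 34
f 32 34 14
f 33 11 35
f 33 35 34
f 34 35 36
f 34 36 14
f 35 11 37
f 35 37 36
f 36 37 38
f 36 38 14
f 37 11 39
f 37 39 38
f 38 39 40
f 38 40 14
f 39 11 41
f 39 41 40
f 40 41 42
f 40 42 14
f 41 11 43
f 41 43 42
f 42 43 44
f 42 44 14
f 43 11 12
f 43 12 44
f 44 12 13
f 44 13 14

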